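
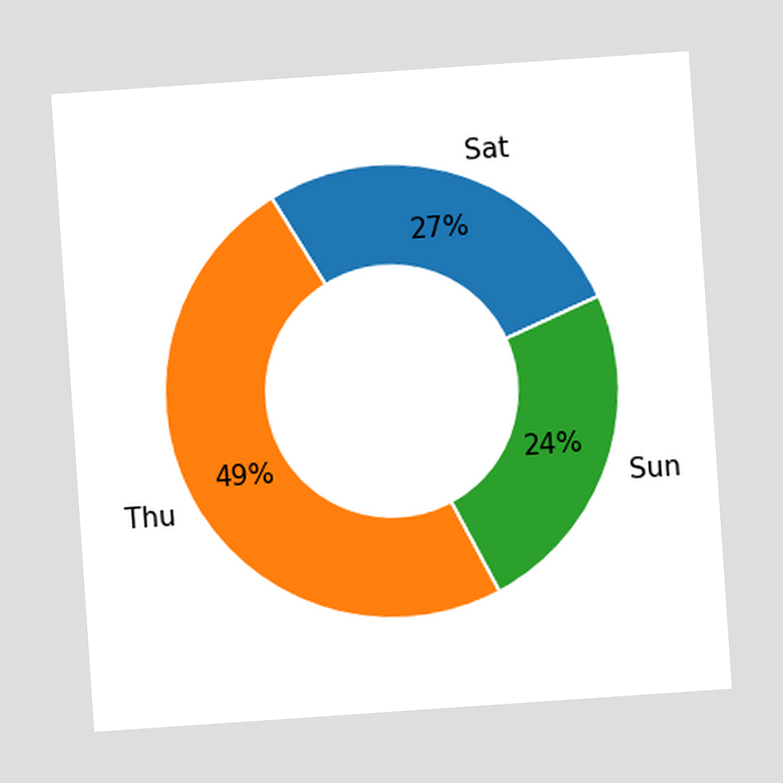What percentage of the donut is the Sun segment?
24%

The chart is tilted about 4° counter-clockwise. The Sun segment takes up 24% of the ring.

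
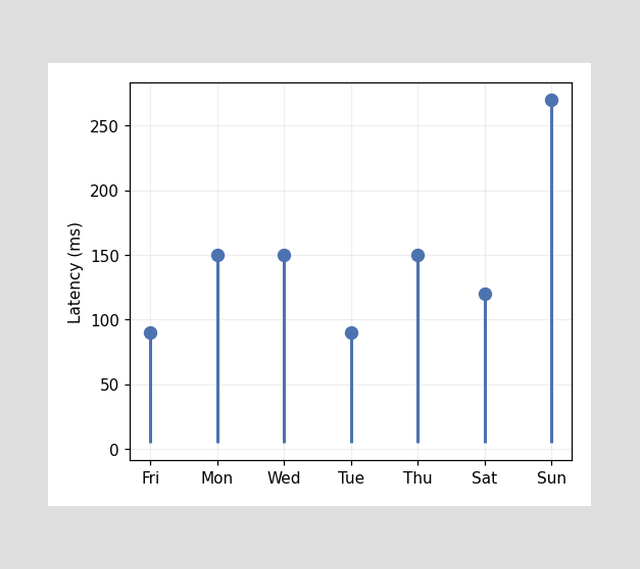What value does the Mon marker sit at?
150ms

The Mon marker sits at 150ms.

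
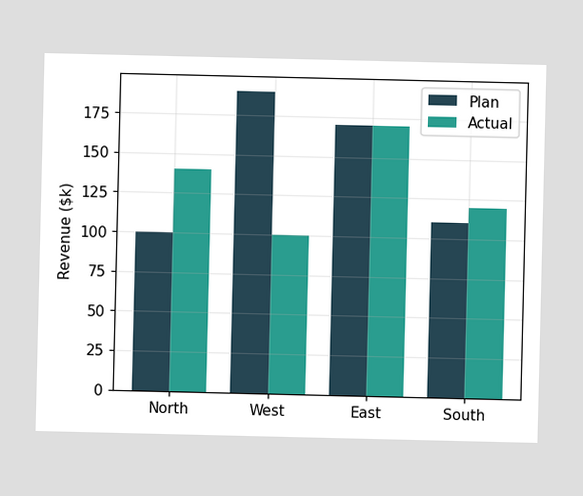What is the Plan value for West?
$190k

The Plan bar at West reaches $190k on the y-axis.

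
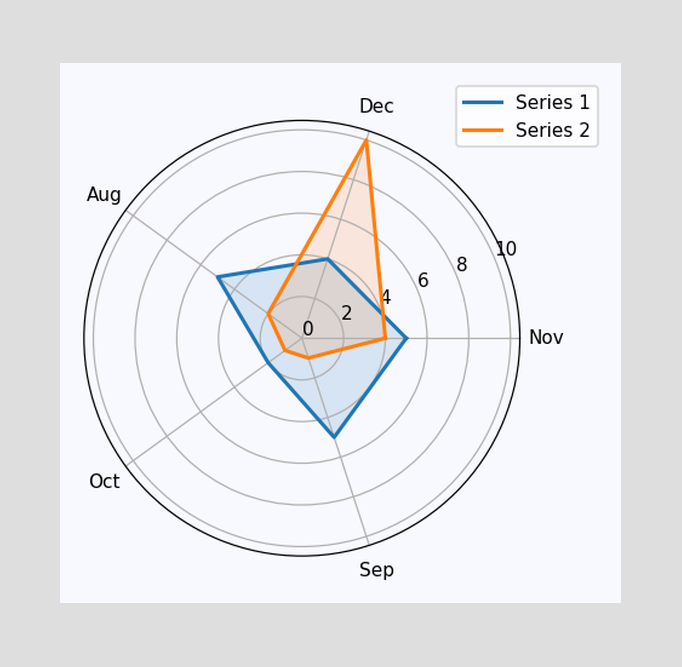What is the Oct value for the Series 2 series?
On the Oct axis, Series 2 reaches 1.

1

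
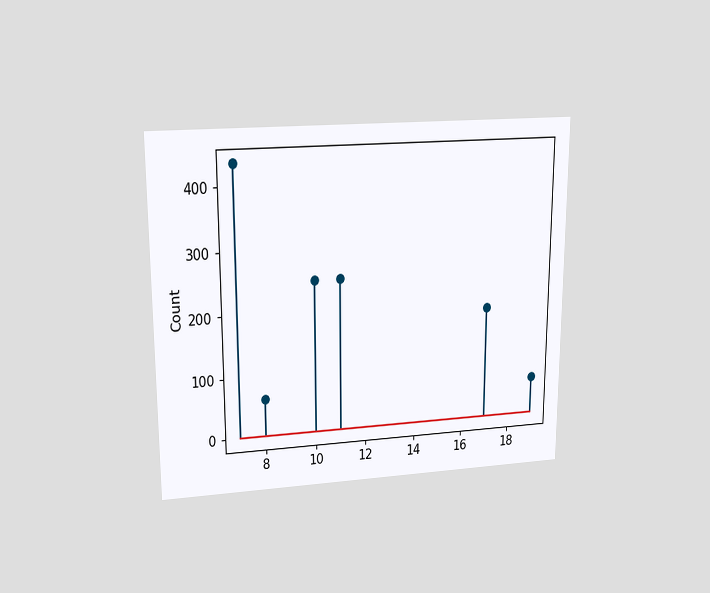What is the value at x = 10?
248

The chart is viewed slightly from above. The stem at x=10 reaches 248.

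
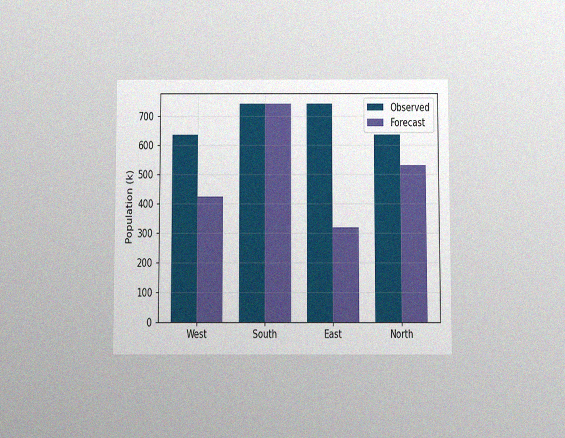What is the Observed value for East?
742k

The chart is viewed slightly from below, with some photo noise. The Observed bar at East reaches 742k on the y-axis.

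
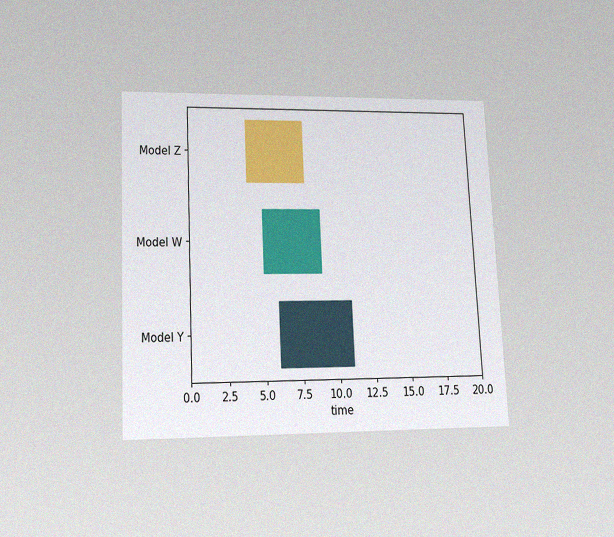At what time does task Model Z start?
4

The chart is tilted about 3° counter-clockwise and viewed slightly from below, with some photo noise. The Model Z bar begins at t=4.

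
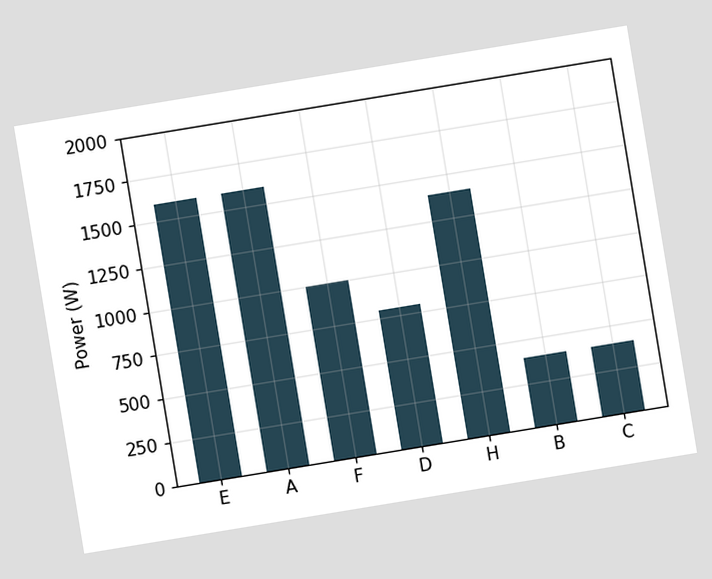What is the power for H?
The chart is tilted about 9° counter-clockwise. Reading along the chart's y-axis, the H bar reaches 1400W.

1400W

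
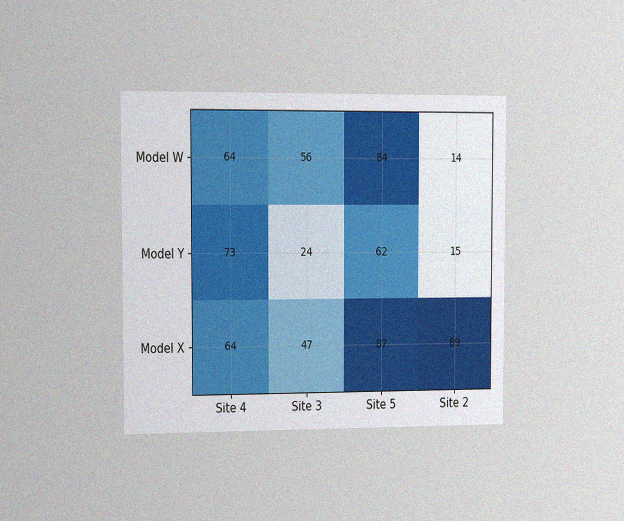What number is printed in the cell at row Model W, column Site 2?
14

The chart is viewed slightly from the left, with some photo noise. The (Model W, Site 2) cell reads 14.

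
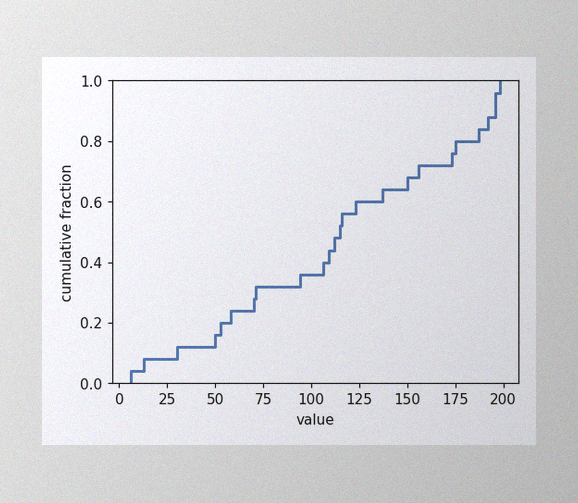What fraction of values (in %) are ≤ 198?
The image has some photo noise and uneven lighting. At x=198 the ECDF step is at 100%.

100%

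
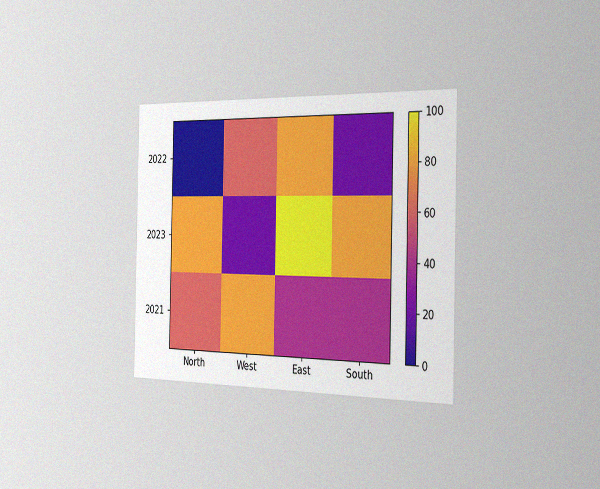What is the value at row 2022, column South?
The chart is viewed slightly from the right, with some photo noise. Matching cell (2022, South) against the colorbar gives 20.

20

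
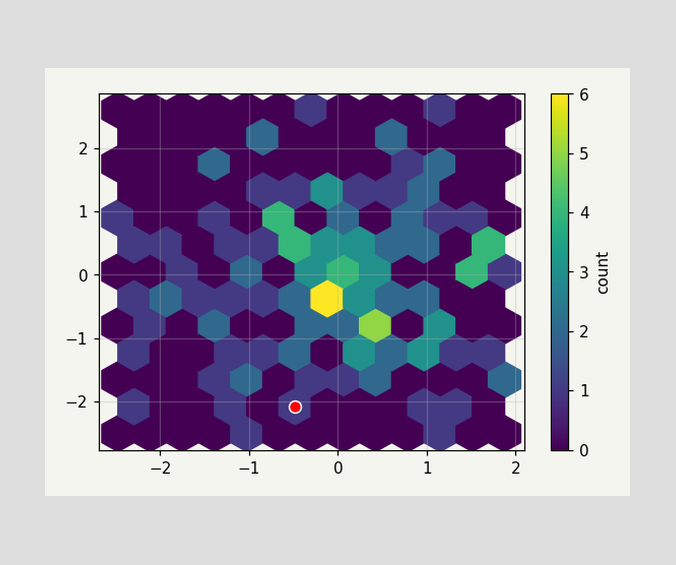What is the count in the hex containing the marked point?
1

The marked hex reads 1 on the colorbar.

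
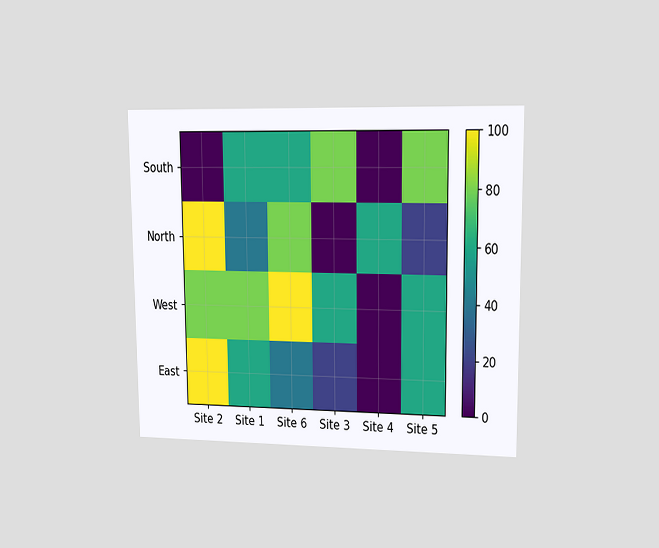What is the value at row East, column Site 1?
The chart is viewed at a slight angle. Matching cell (East, Site 1) against the colorbar gives 60.

60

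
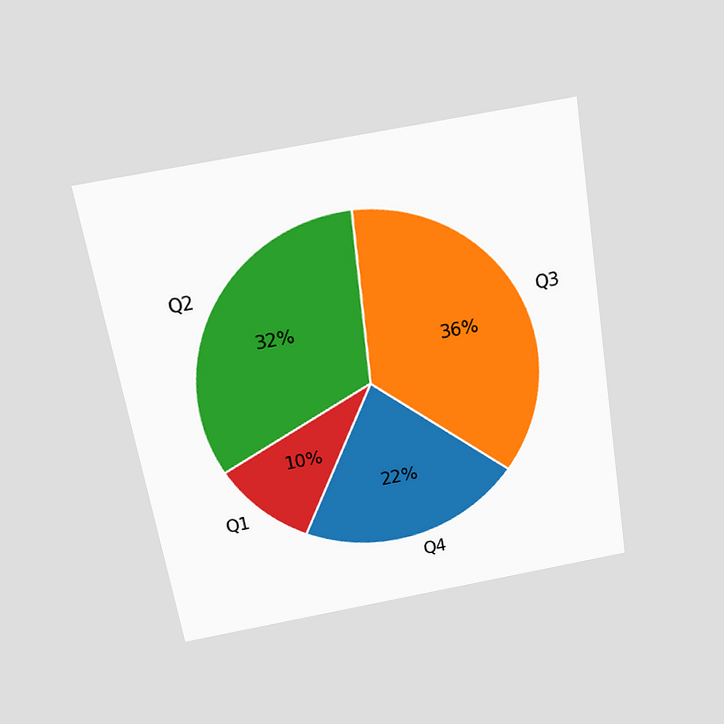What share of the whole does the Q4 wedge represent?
The chart is tilted about 10° counter-clockwise and viewed slightly from above. The Q4 slice takes up 22% of the pie.

22%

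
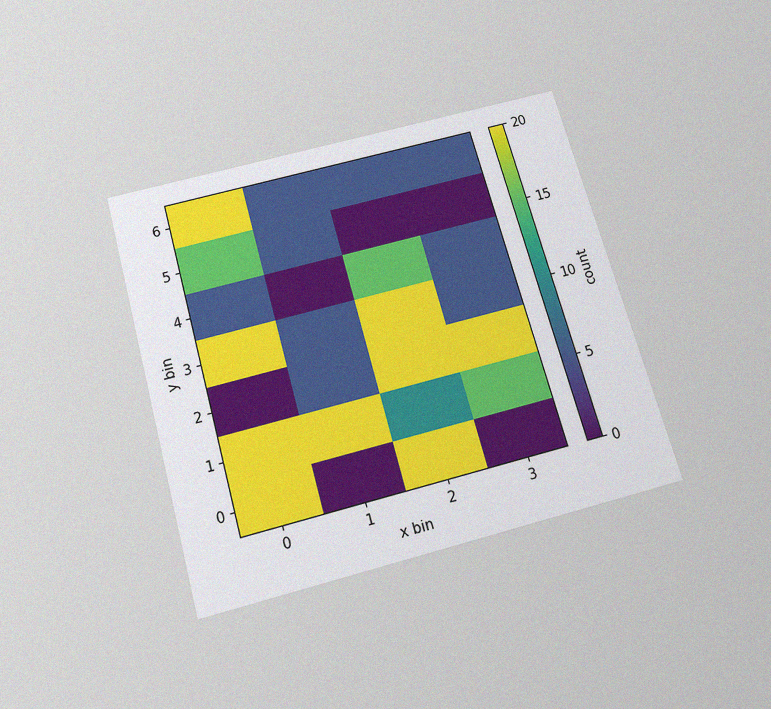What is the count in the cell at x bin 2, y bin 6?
5

The chart is tilted about 16° counter-clockwise and viewed slightly from below, with some photo noise. Matching the cell (2, 6) against the colorbar gives 5.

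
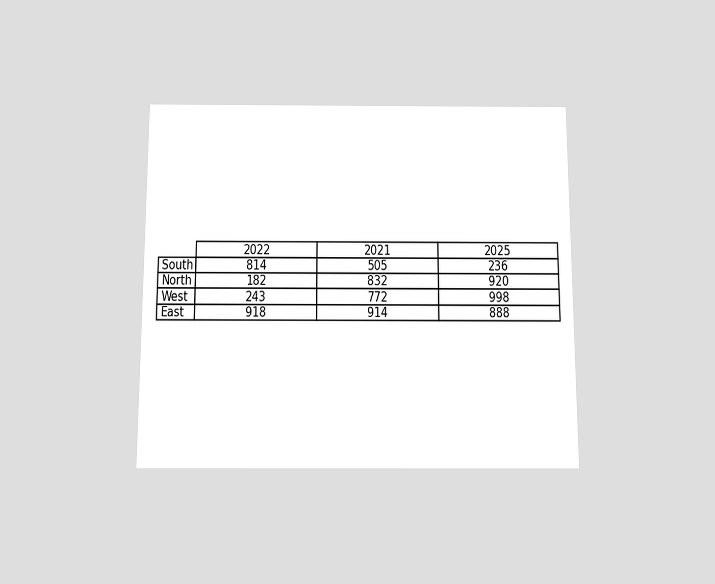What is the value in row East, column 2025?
The chart is viewed slightly from below. The (East, 2025) cell reads 888.

888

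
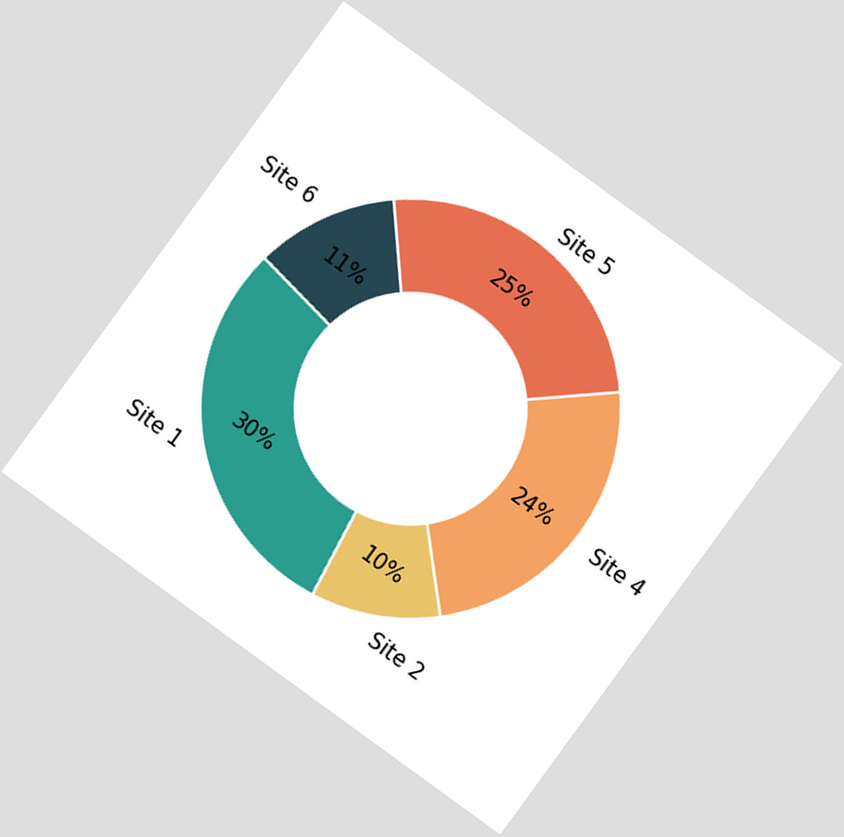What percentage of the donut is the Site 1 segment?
The chart is tilted about 36° clockwise. The Site 1 segment takes up 30% of the ring.

30%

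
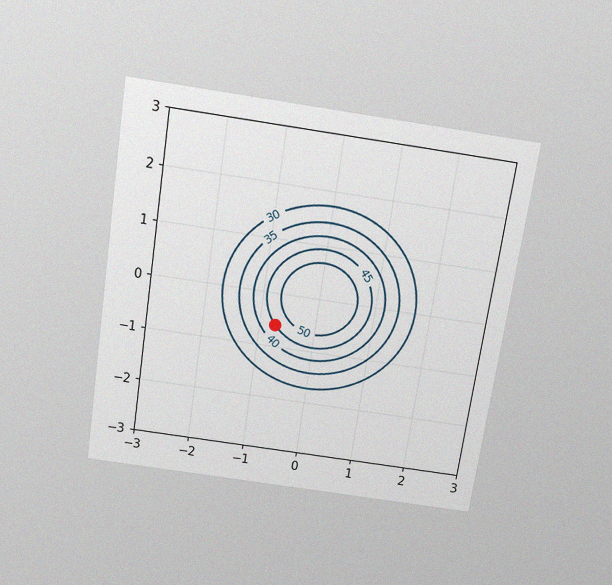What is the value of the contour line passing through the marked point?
The chart is tilted about 9° clockwise and viewed slightly from above, with some photo noise. The marked point sits on the contour labelled 45.

45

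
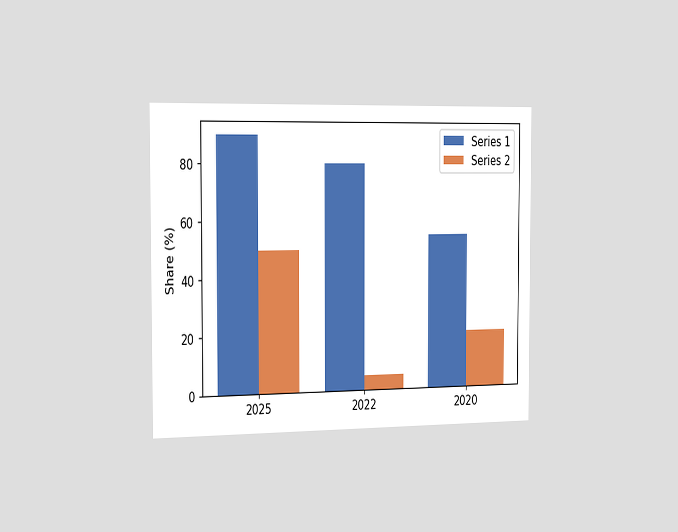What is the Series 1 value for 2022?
80%

The chart is viewed slightly from the left. The Series 1 bar at 2022 reaches 80% on the y-axis.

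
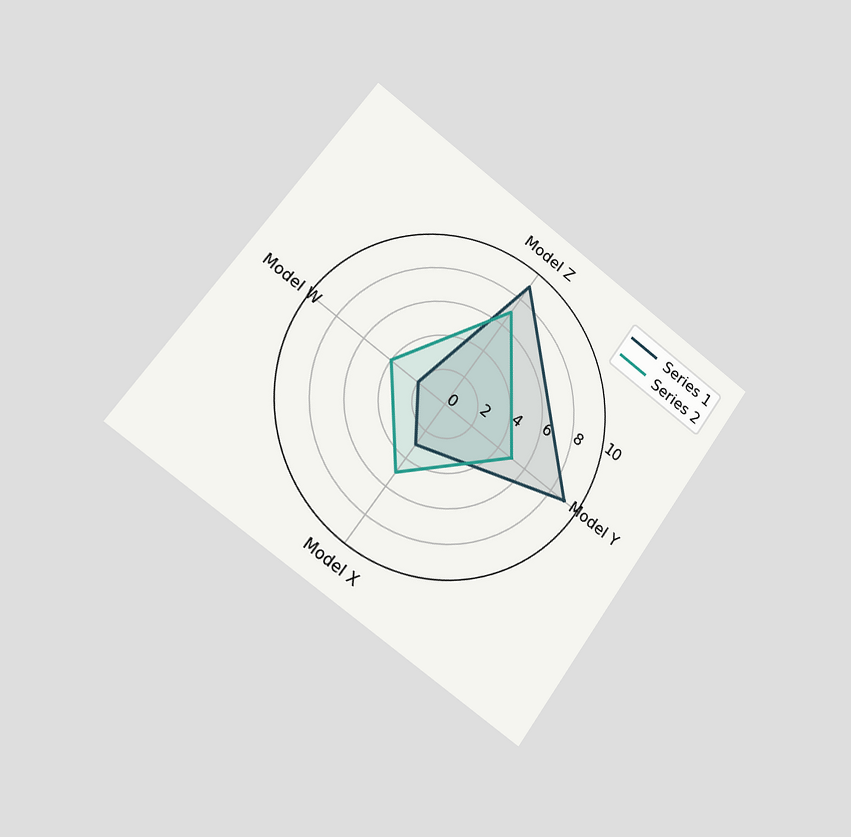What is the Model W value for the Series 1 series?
2

The chart is tilted about 36° clockwise and viewed slightly from the left. On the Model W axis, Series 1 reaches 2.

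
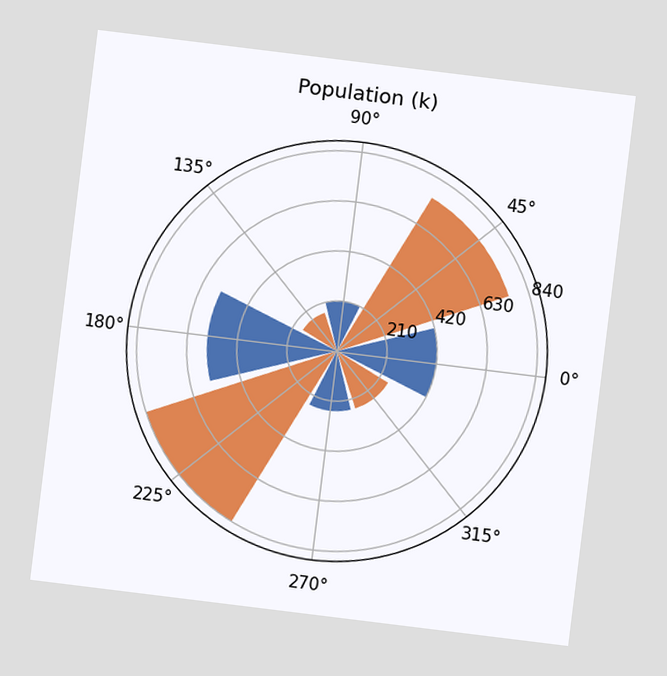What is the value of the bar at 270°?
252k

The chart is tilted about 7° clockwise. The bar at 270° reaches 252k on the radial axis.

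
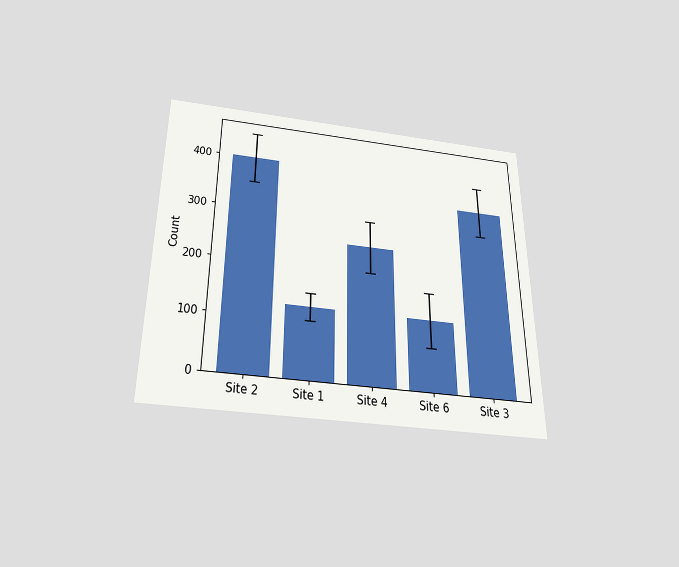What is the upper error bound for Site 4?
300

The chart is viewed slightly from below. The Site 4 bar's upper whisker reaches 300.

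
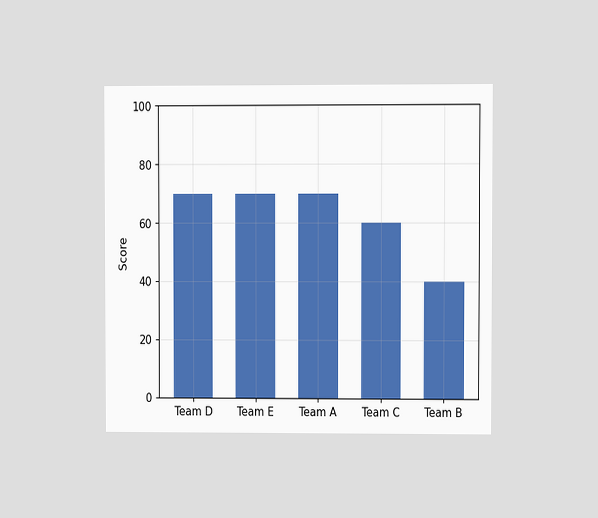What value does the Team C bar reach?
60

The chart is viewed at a slight angle. Reading along the chart's y-axis, the Team C bar reaches 60.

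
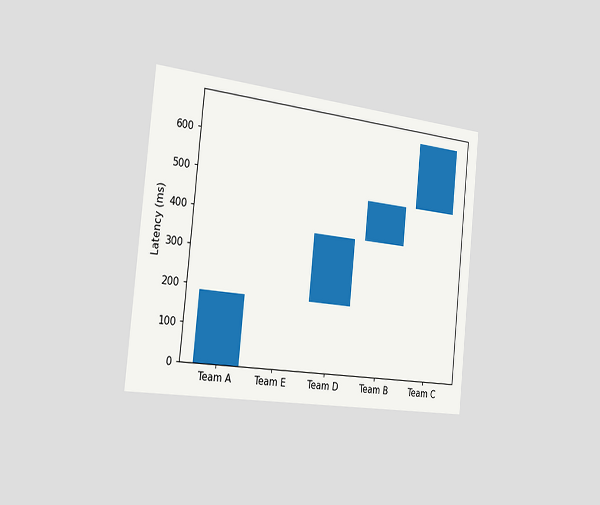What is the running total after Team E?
185ms

The chart is tilted about 6° clockwise and viewed slightly from the left. After Team E the running total reaches 185ms.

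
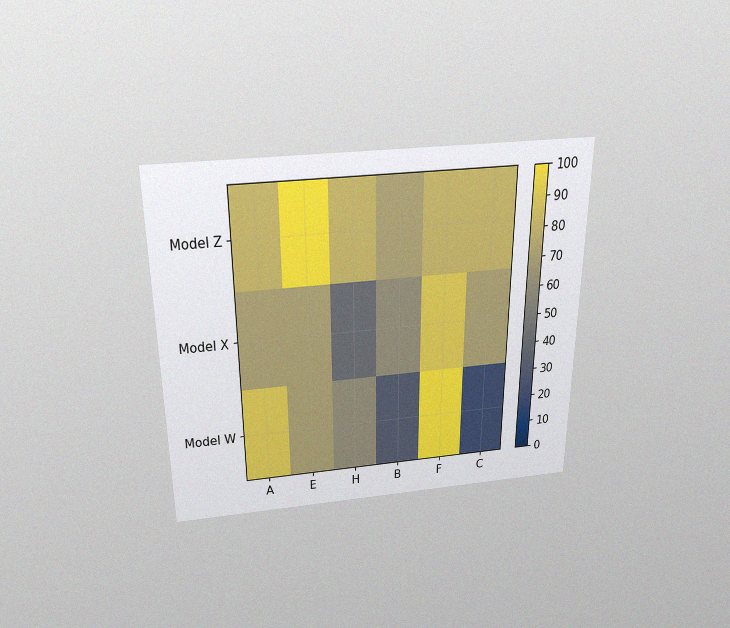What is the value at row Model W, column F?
The chart is viewed slightly from above, with some photo noise. Matching cell (Model W, F) against the colorbar gives 100.

100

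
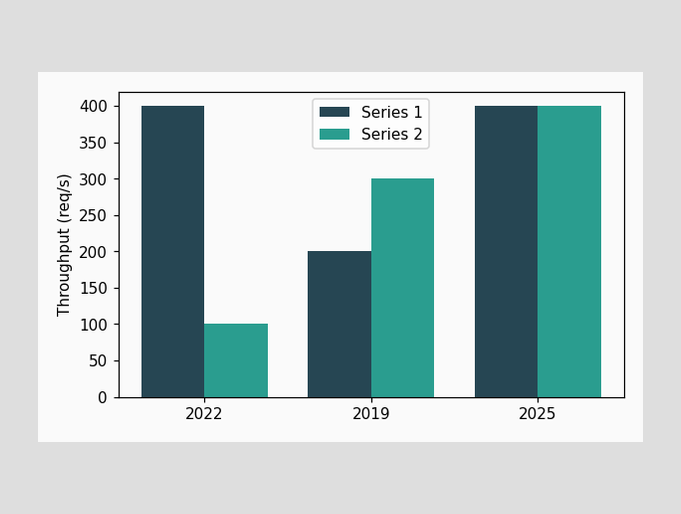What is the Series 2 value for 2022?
100req/s

The Series 2 bar at 2022 reaches 100req/s on the y-axis.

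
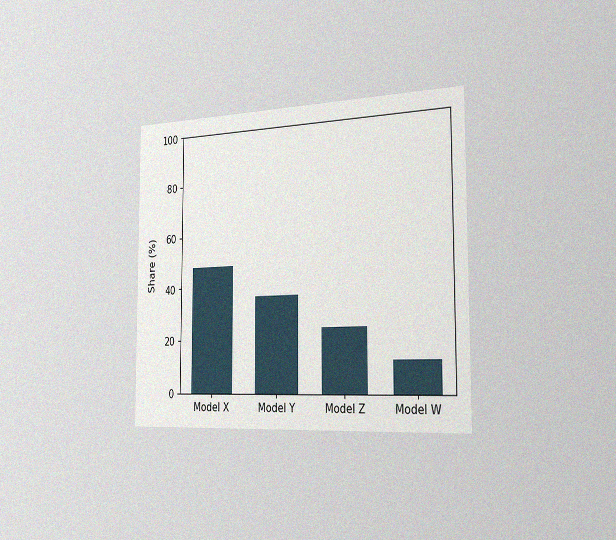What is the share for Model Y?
The chart is viewed slightly from the right, with some photo noise. Reading along the chart's y-axis, the Model Y bar reaches 36%.

36%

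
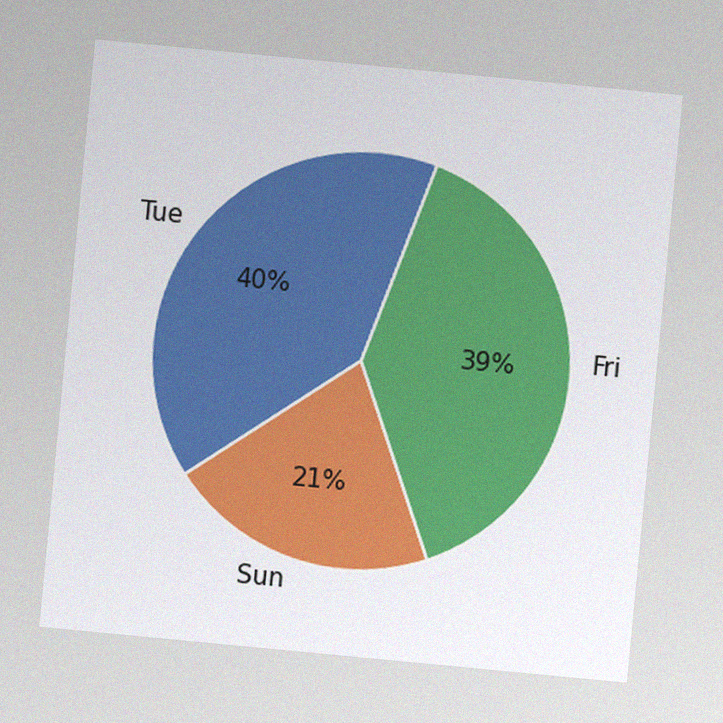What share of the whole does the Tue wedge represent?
40%

The chart is tilted about 5° clockwise, with some photo noise. The Tue slice takes up 40% of the pie.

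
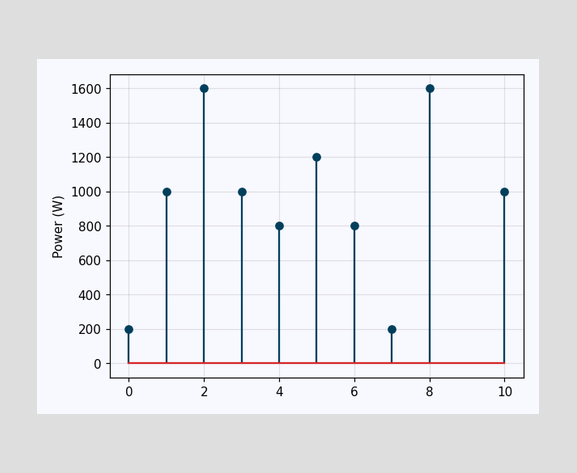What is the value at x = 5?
1200W

The stem at x=5 reaches 1200W.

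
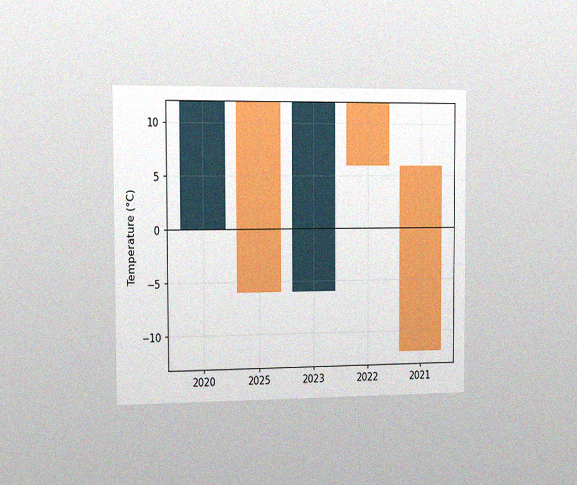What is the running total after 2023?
The chart is viewed slightly from the left, with some photo noise. After 2023 the running total reaches 12°C.

12°C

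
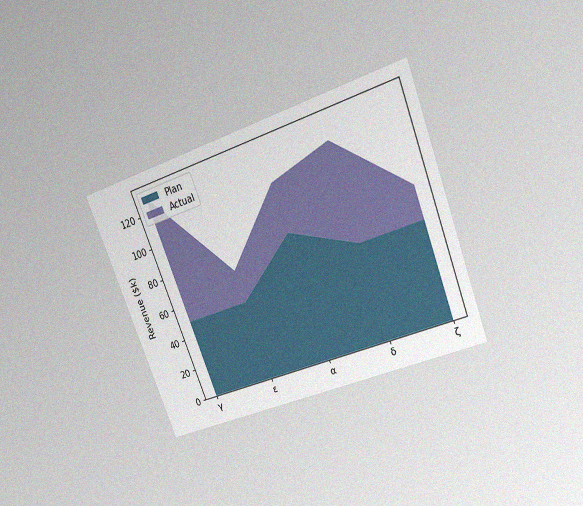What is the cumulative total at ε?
$70k

The chart is tilted about 21° counter-clockwise and viewed slightly from above, with some photo noise. The stacked total at ε reaches $70k.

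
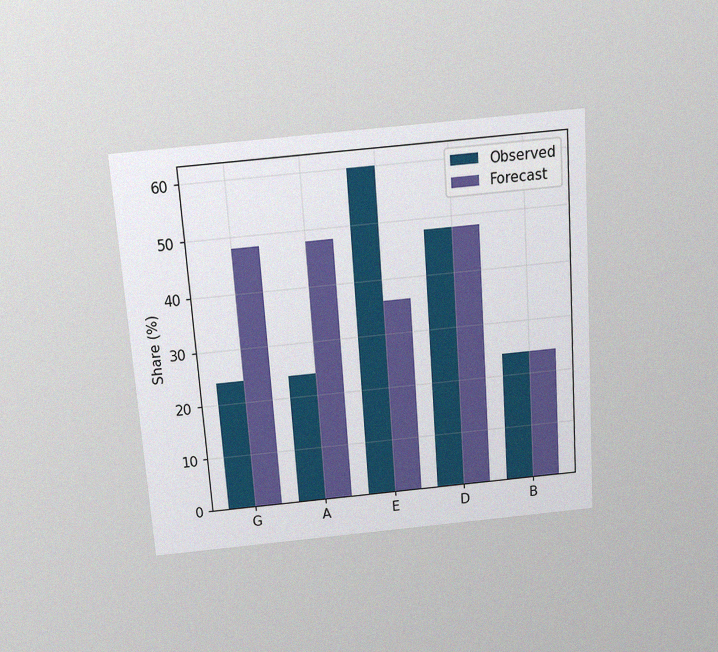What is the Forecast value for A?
48%

The chart is tilted about 4° counter-clockwise and viewed slightly from above, with some photo noise. The Forecast bar at A reaches 48% on the y-axis.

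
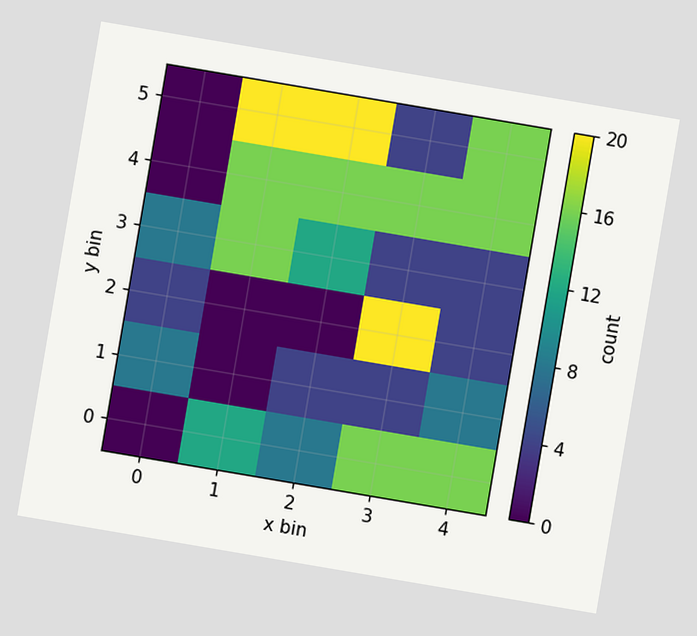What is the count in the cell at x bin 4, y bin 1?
8

The chart is tilted about 10° clockwise. Matching the cell (4, 1) against the colorbar gives 8.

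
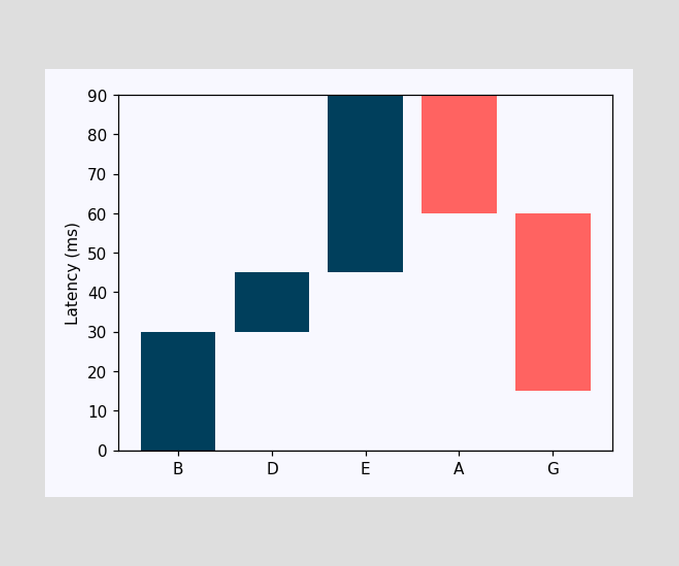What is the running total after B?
After B the running total reaches 30ms.

30ms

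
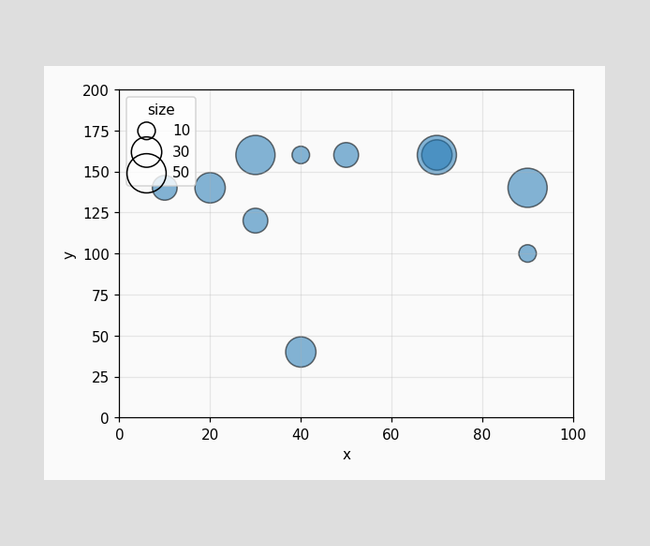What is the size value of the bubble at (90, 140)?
Matching the bubble at (90, 140) against the size legend gives 50.

50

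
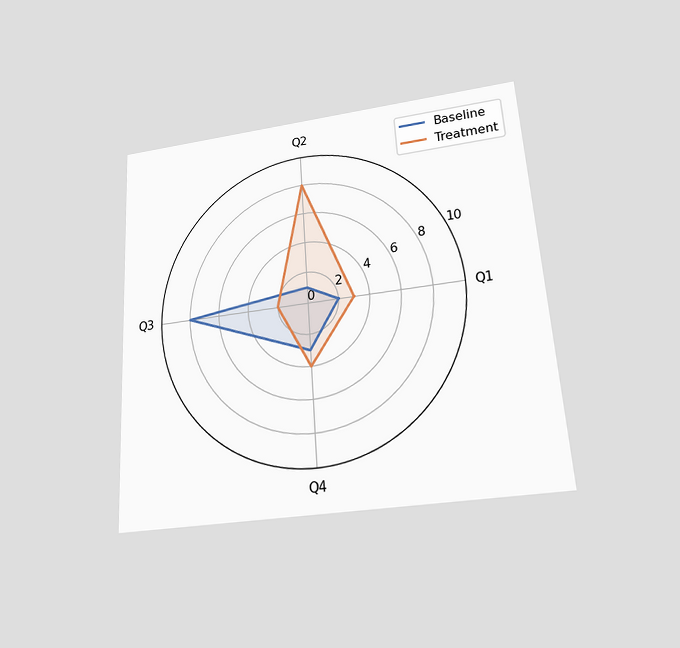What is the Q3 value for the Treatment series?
2

The chart is tilted about 3° counter-clockwise and viewed slightly from below. On the Q3 axis, Treatment reaches 2.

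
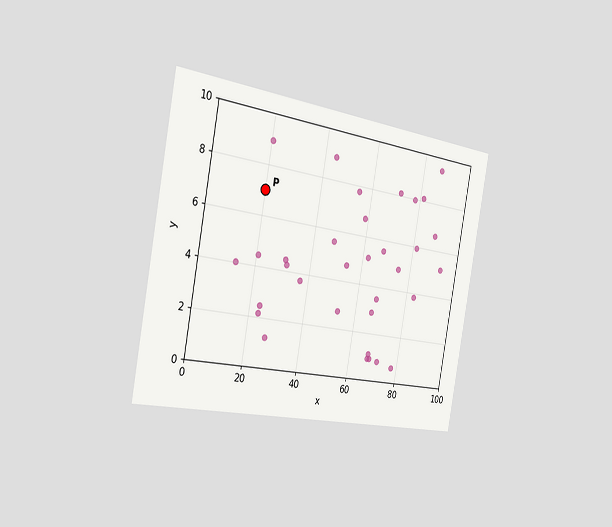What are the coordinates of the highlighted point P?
(20, 7)

The chart is tilted about 10° clockwise and viewed slightly from the left. Following the gridlines from P to each axis, P sits at (20, 7).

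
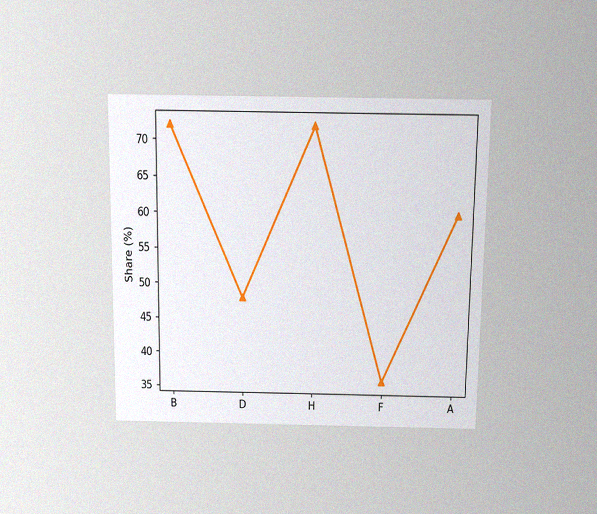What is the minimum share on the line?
The chart is viewed slightly from above, with some photo noise. The lowest point is at F, and reading across to the y-axis gives 36%.

36%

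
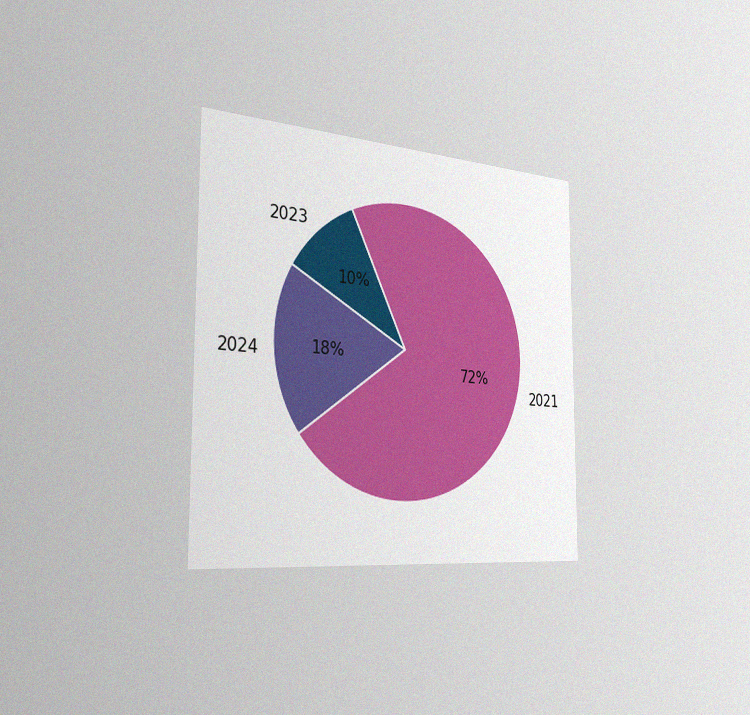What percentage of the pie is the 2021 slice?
The chart is viewed slightly from the left, with some photo noise. The 2021 slice takes up 72% of the pie.

72%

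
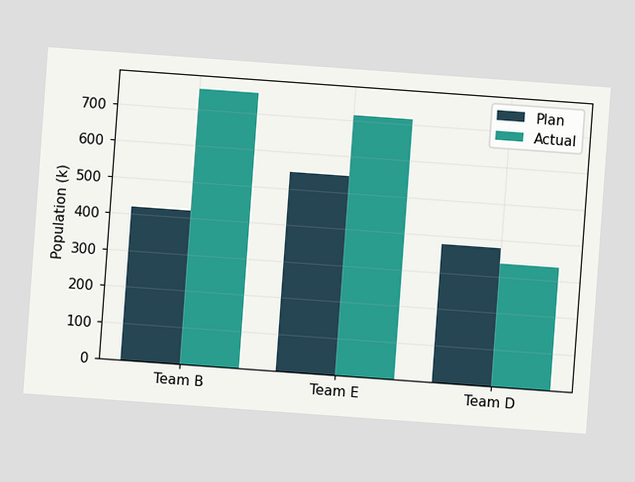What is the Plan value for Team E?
The chart is tilted about 4° clockwise. The Plan bar at Team E reaches 546k on the y-axis.

546k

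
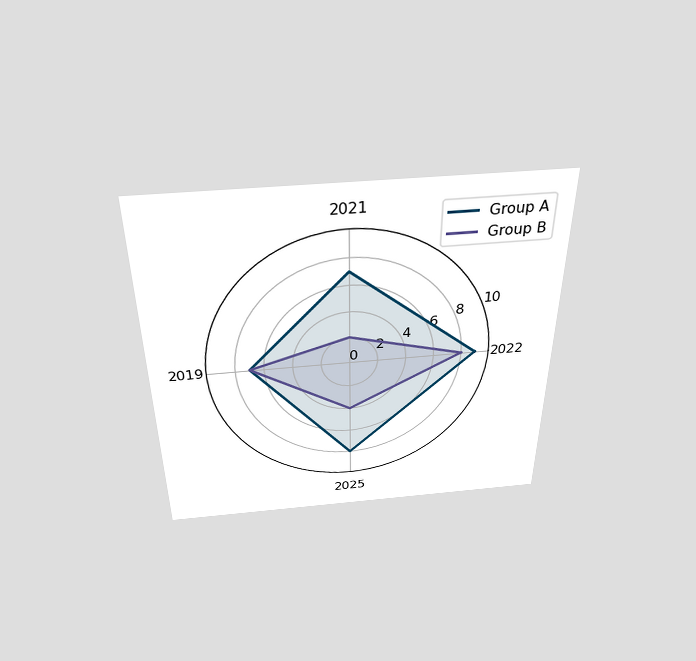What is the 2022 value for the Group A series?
The chart is viewed slightly from above. On the 2022 axis, Group A reaches 9.

9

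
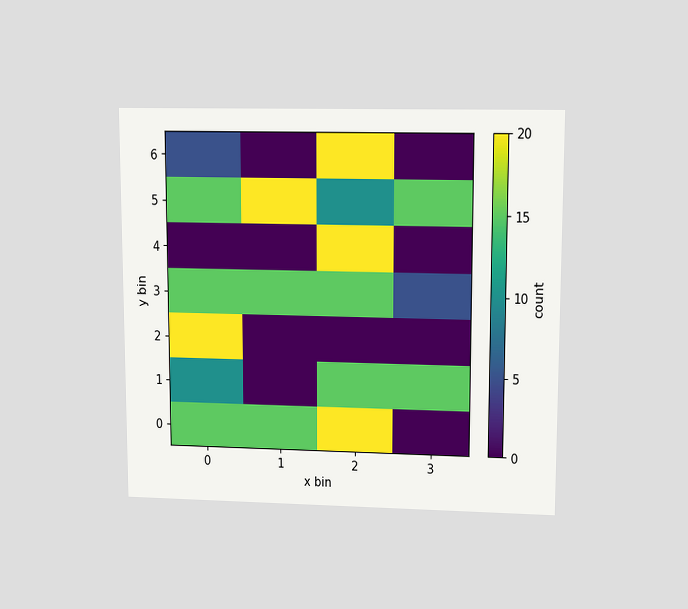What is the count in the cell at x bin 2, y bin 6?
The chart is viewed at a slight angle. Matching the cell (2, 6) against the colorbar gives 20.

20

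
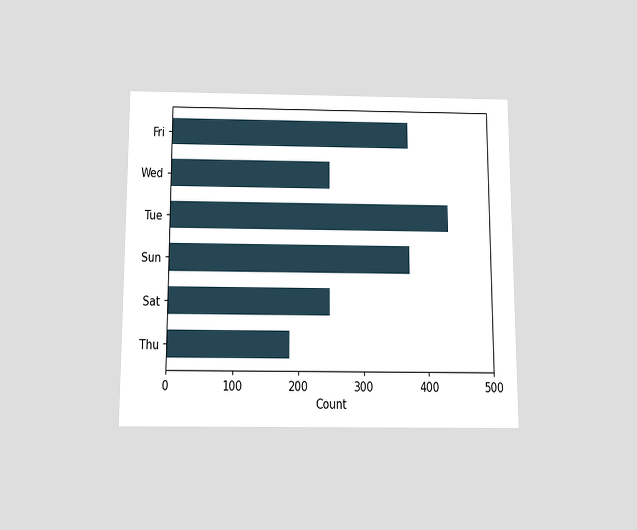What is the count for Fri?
The chart is viewed slightly from below. Reading along the chart's x-axis, the Fri bar reaches 372.

372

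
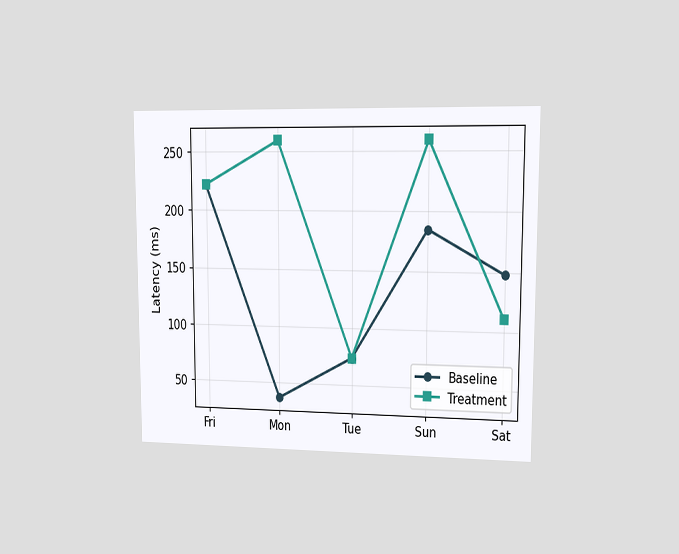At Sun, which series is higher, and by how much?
Treatment, by 74ms

The chart is viewed at a slight angle. At Sun, Treatment sits above the other line by 74ms.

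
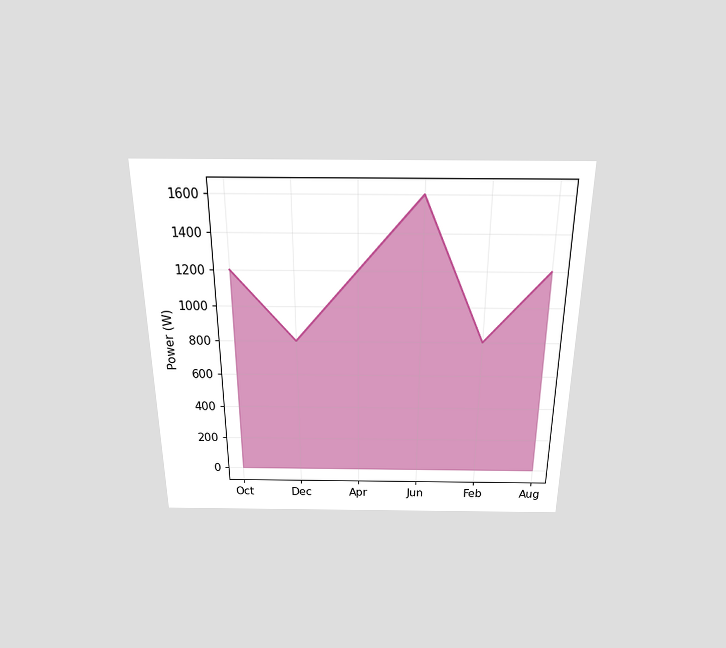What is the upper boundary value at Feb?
The chart is viewed slightly from above. At Feb the upper boundary is at 800W.

800W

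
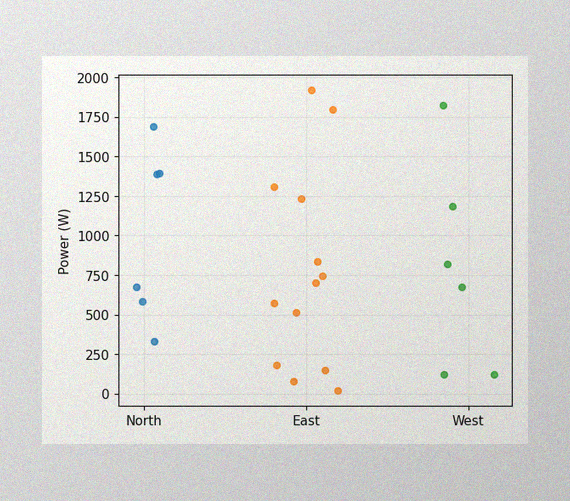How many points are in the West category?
The image has some photo noise and uneven lighting. Counting the markers in the West column gives 6.

6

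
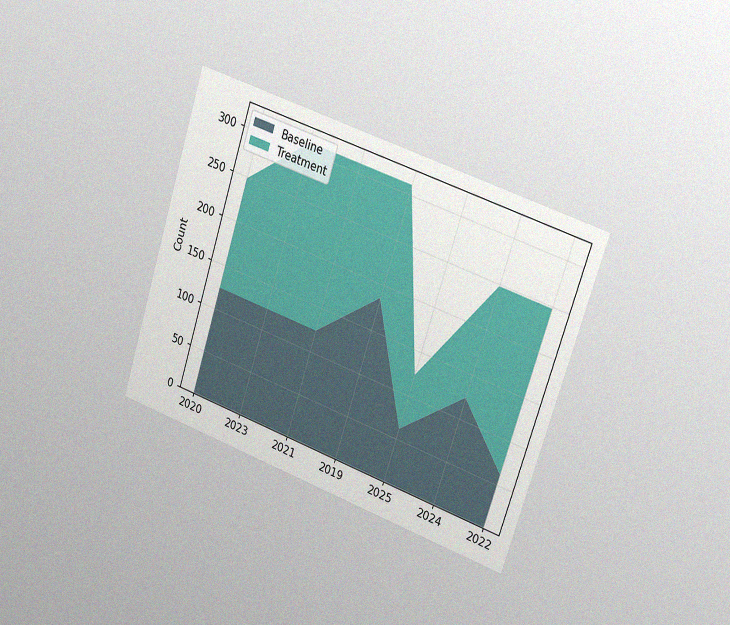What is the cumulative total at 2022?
248

The chart is tilted about 18° clockwise and viewed slightly from the right, with some photo noise. The stacked total at 2022 reaches 248.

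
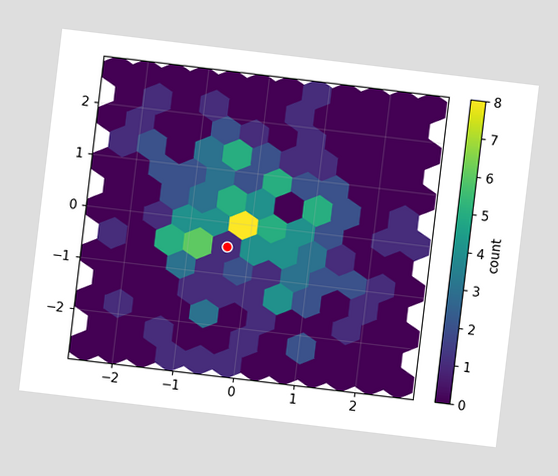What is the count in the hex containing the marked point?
1

The chart is tilted about 7° clockwise. The marked hex reads 1 on the colorbar.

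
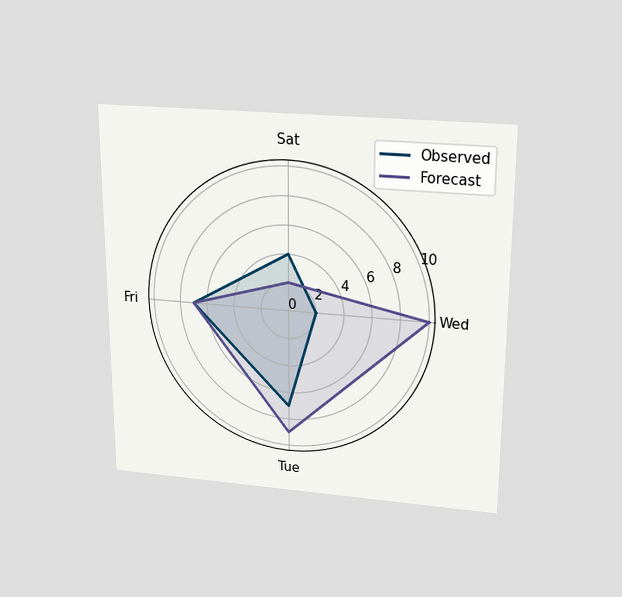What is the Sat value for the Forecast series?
2

The chart is viewed slightly from above. On the Sat axis, Forecast reaches 2.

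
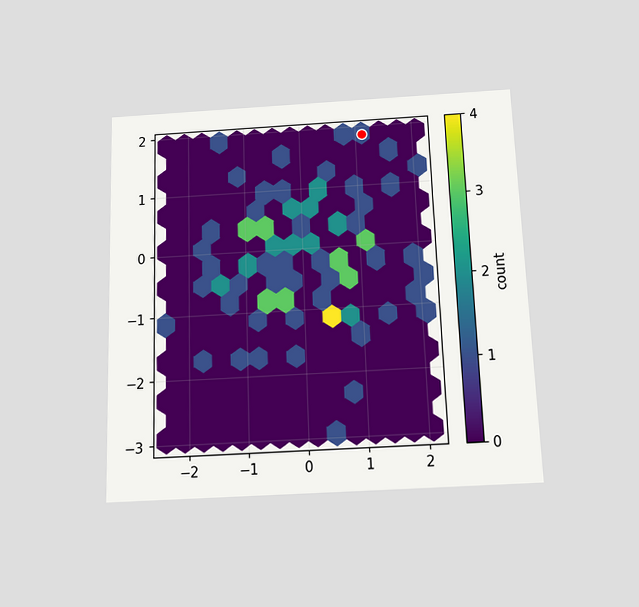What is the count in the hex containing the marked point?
1

The chart is tilted about 2° counter-clockwise and viewed slightly from below. The marked hex reads 1 on the colorbar.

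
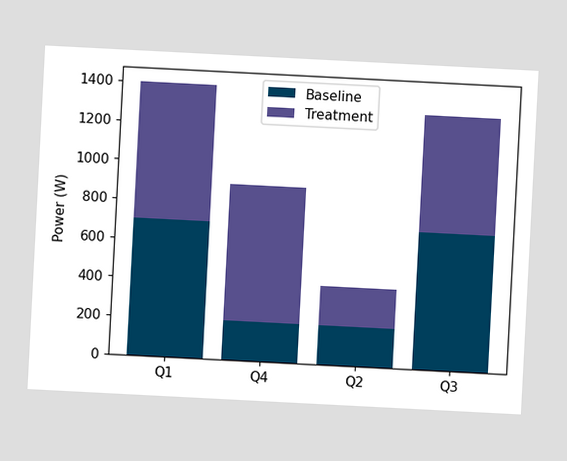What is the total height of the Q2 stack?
The chart is tilted about 3° clockwise. The Q2 stack's top reaches 400W on the y-axis.

400W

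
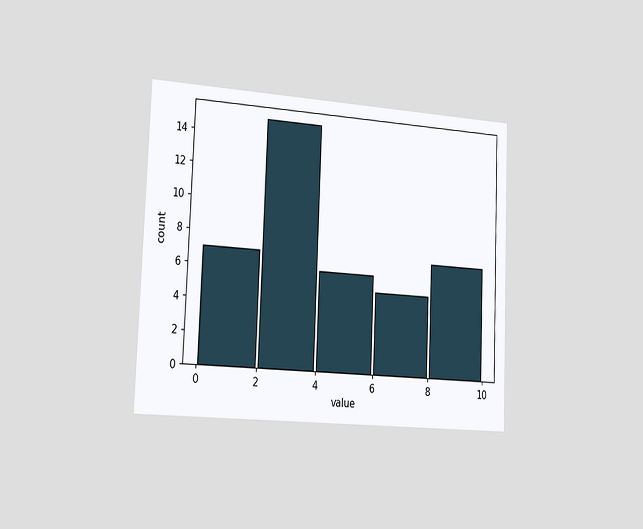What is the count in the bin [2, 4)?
15

The chart is tilted about 2° clockwise and viewed slightly from the left. The [2, 4) bin has height 15.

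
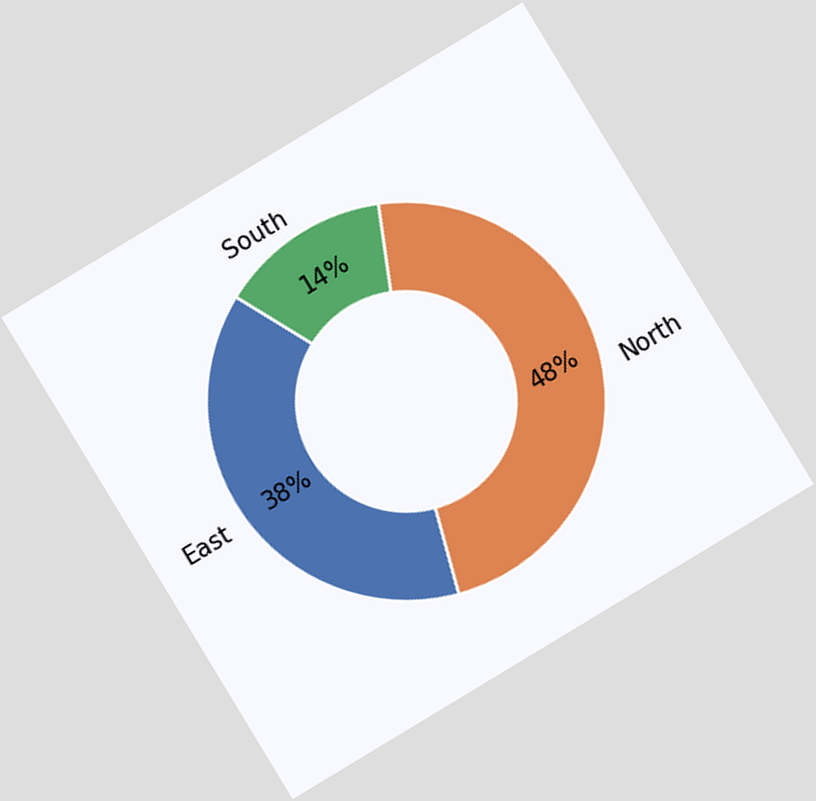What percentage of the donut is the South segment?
The chart is tilted about 31° counter-clockwise. The South segment takes up 14% of the ring.

14%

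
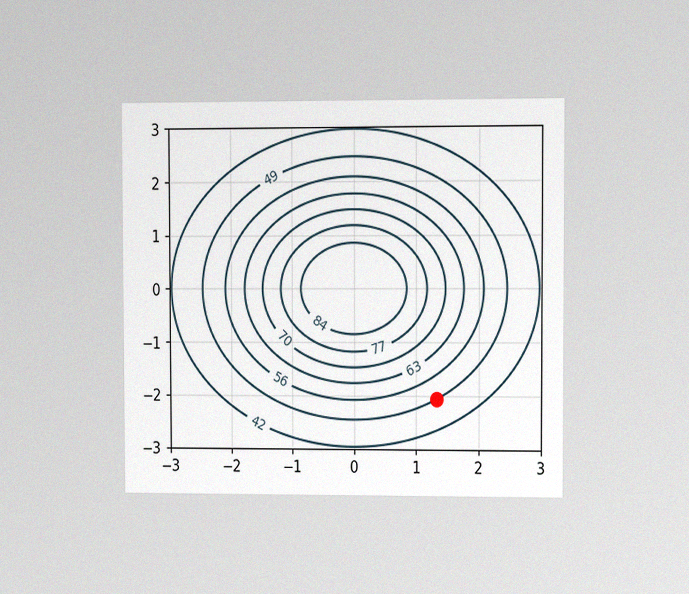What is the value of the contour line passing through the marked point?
49

The chart is viewed at a slight angle, with some photo noise. The marked point sits on the contour labelled 49.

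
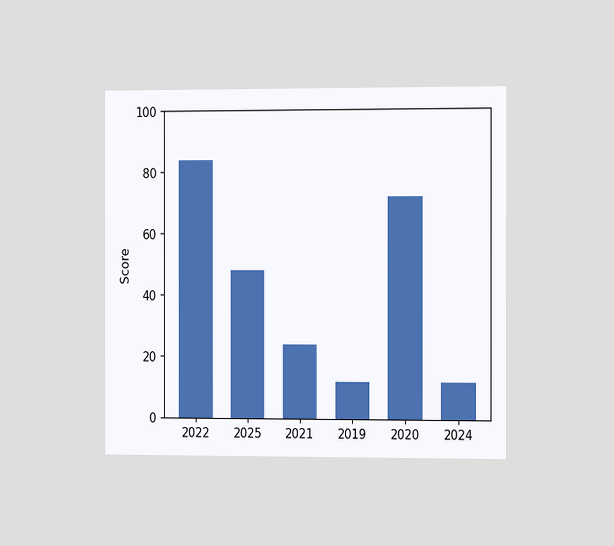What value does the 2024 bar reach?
The chart is viewed slightly from the right. Reading along the chart's y-axis, the 2024 bar reaches 12.

12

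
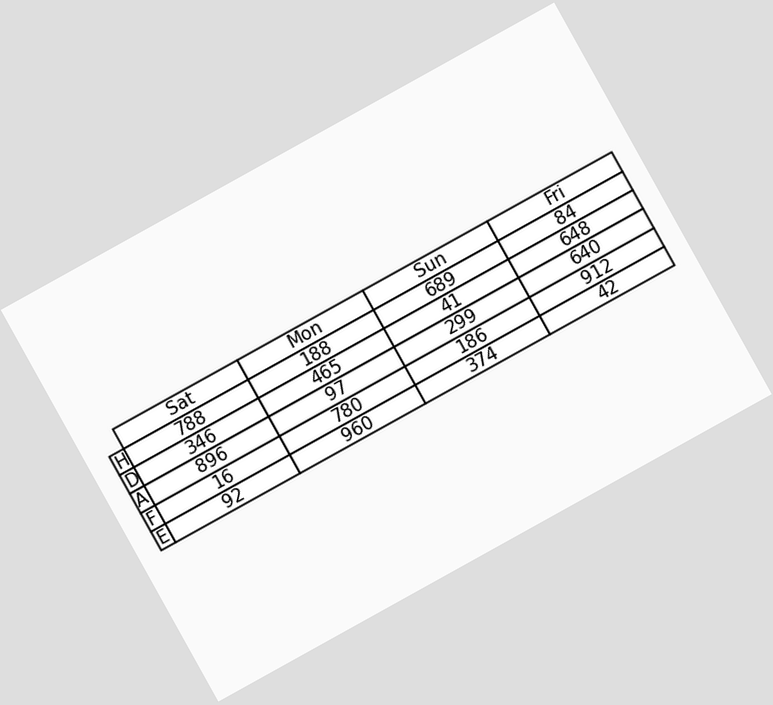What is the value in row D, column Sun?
41

The chart is tilted about 29° counter-clockwise. The (D, Sun) cell reads 41.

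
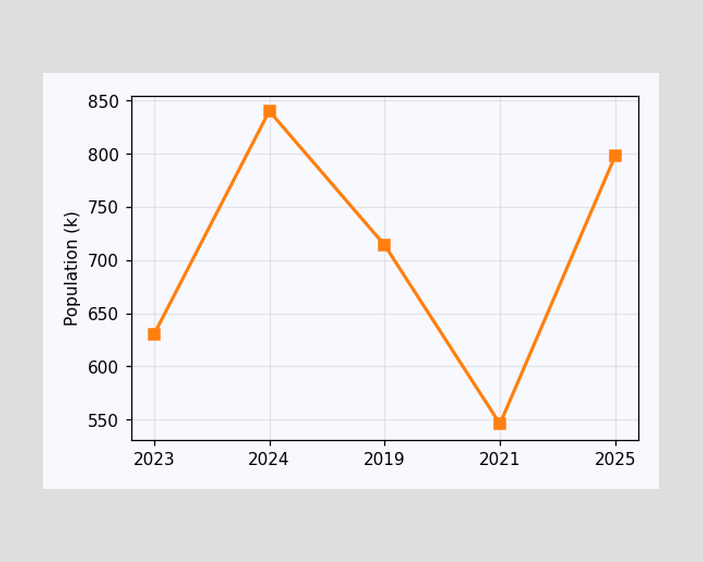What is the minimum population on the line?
The lowest point is at 2021, and reading across to the y-axis gives 546k.

546k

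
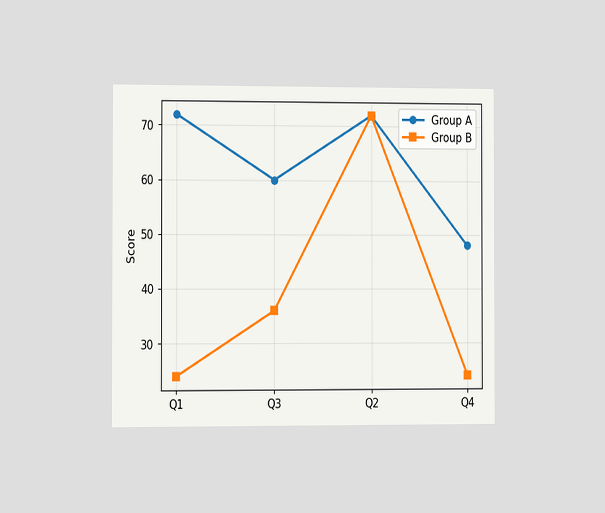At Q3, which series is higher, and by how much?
Group A, by 24

The chart is viewed slightly from the left. At Q3, Group A sits above the other line by 24.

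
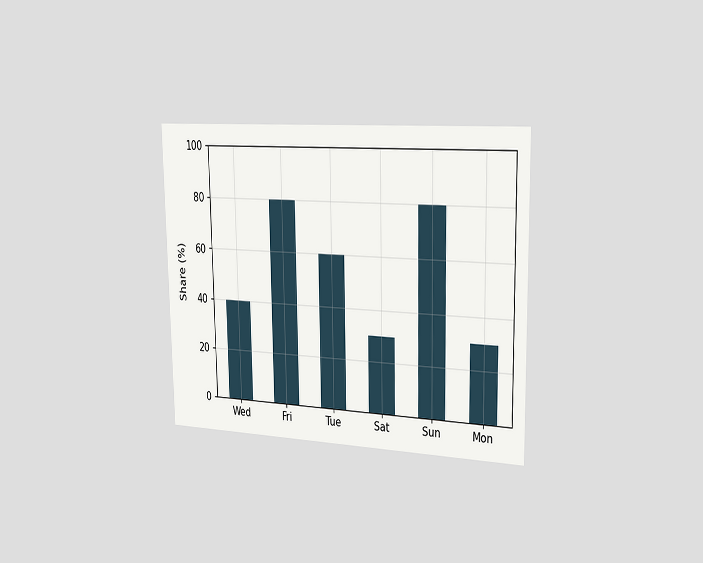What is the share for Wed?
40%

The chart is viewed slightly from the right. Reading along the chart's y-axis, the Wed bar reaches 40%.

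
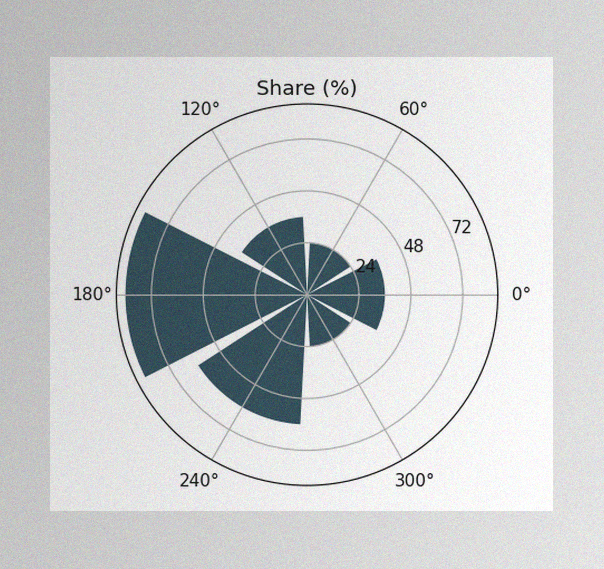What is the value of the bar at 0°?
36%

The image has some photo noise and uneven lighting. The bar at 0° reaches 36% on the radial axis.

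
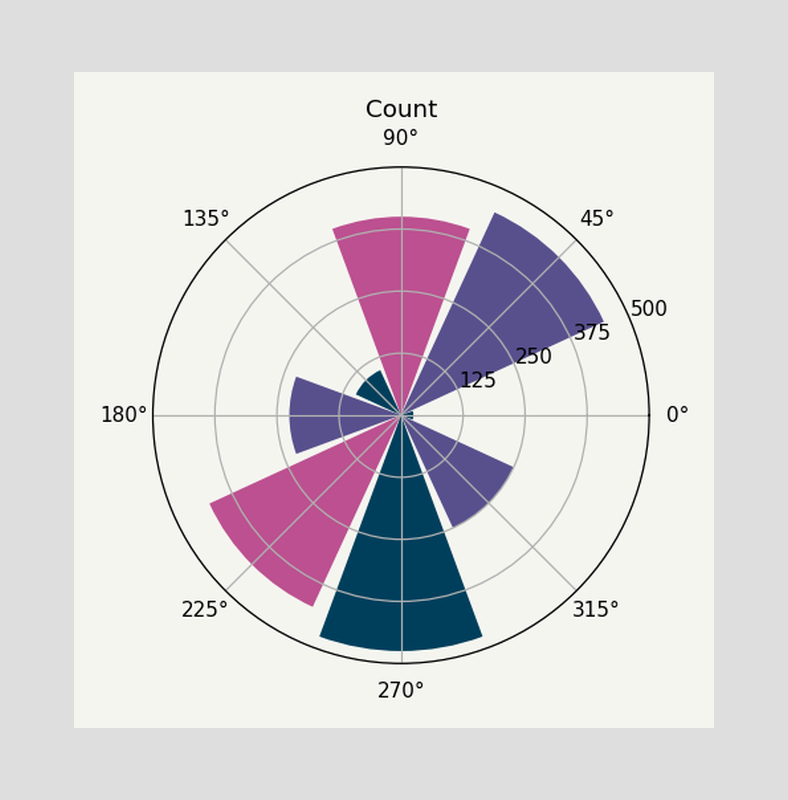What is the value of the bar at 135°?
100

The bar at 135° reaches 100 on the radial axis.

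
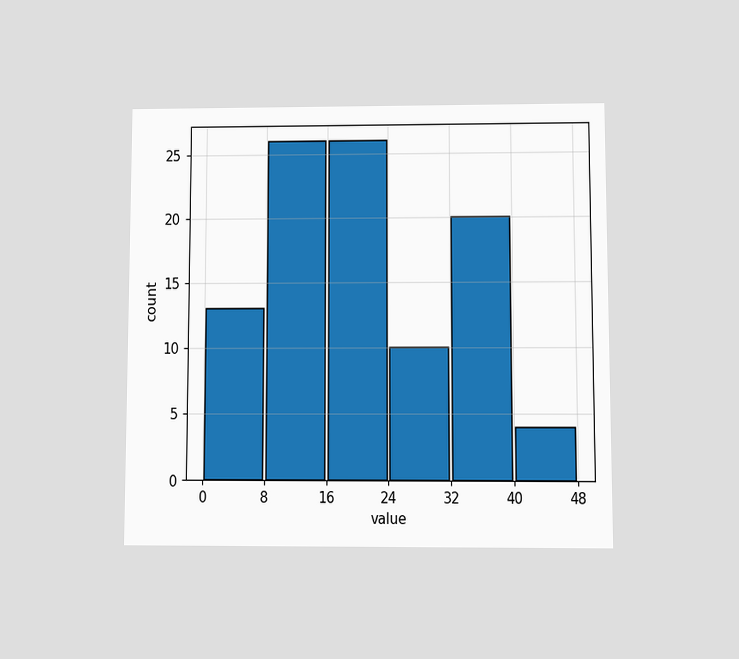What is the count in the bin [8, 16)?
26

The chart is viewed at a slight angle. The [8, 16) bin has height 26.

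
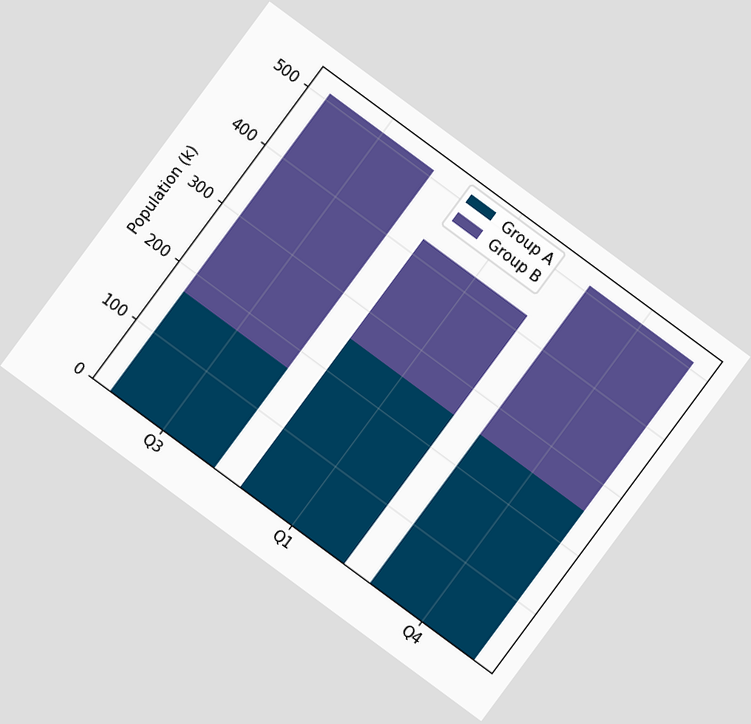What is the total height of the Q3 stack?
510k

The chart is tilted about 36° clockwise. The Q3 stack's top reaches 510k on the y-axis.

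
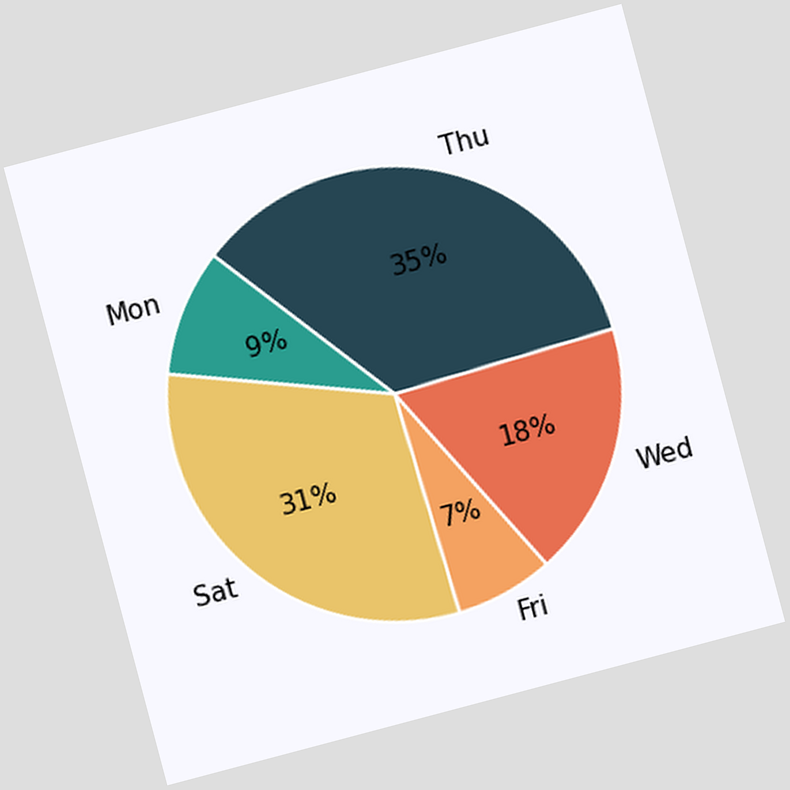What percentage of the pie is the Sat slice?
The chart is tilted about 15° counter-clockwise. The Sat slice takes up 31% of the pie.

31%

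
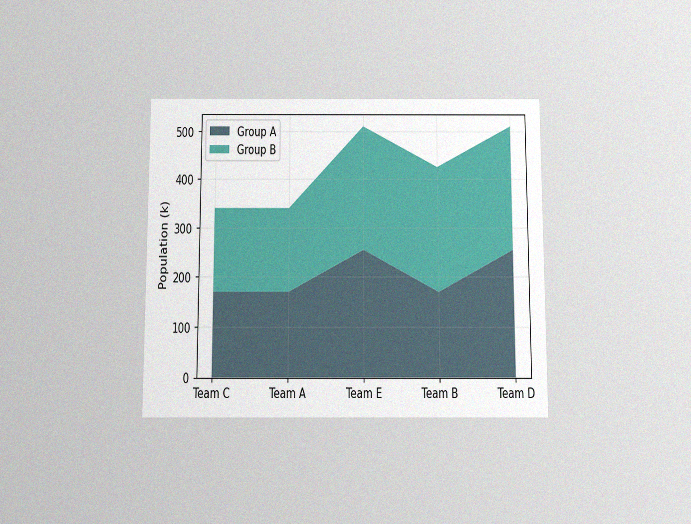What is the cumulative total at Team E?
The chart is viewed slightly from below, with some photo noise. The stacked total at Team E reaches 510k.

510k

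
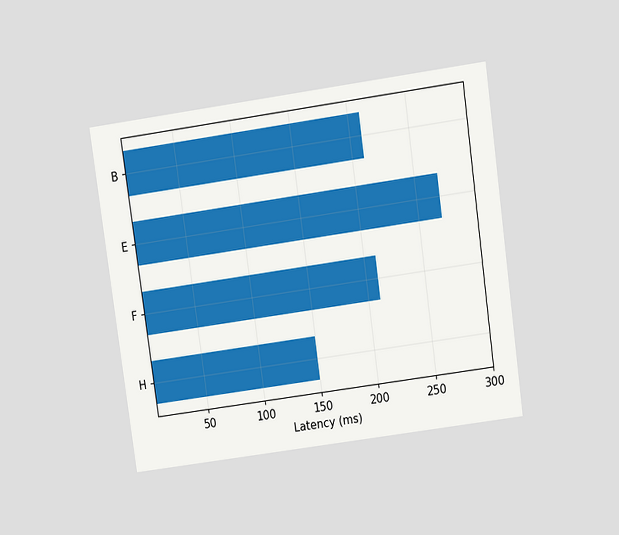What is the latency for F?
The chart is tilted about 8° counter-clockwise and viewed slightly from above. Reading along the chart's x-axis, the F bar reaches 210ms.

210ms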